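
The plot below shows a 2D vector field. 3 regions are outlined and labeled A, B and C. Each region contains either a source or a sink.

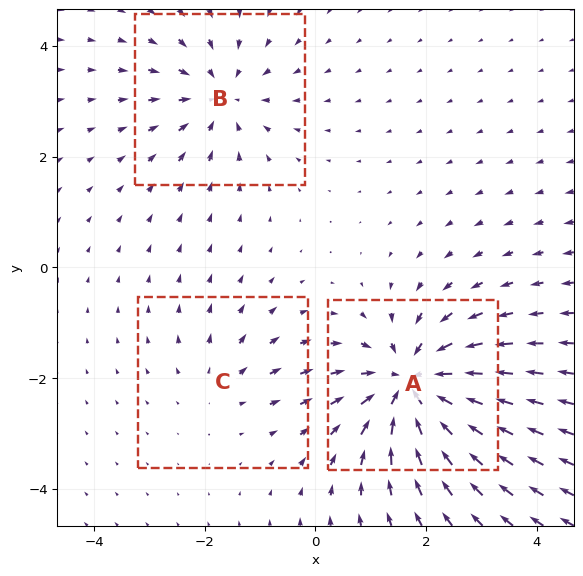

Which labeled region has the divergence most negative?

A

Divergence at each region's feature centre — A: about -6, B: about -3, C: about +2. Region A is most negative.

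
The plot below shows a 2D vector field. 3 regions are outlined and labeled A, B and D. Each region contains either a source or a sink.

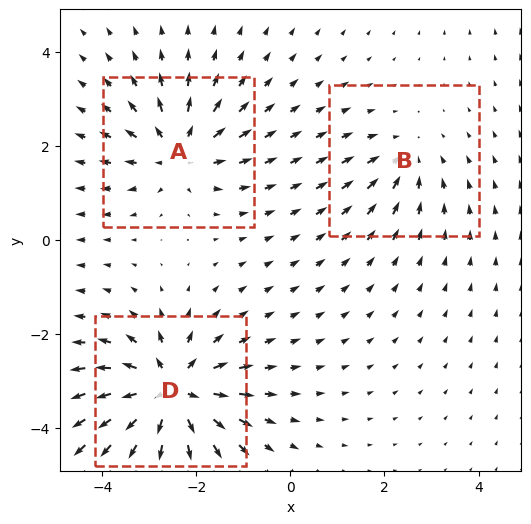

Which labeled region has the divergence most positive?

Divergence at each region's feature centre — A: about +4, B: about -2, D: about +6. Region D is most positive.

D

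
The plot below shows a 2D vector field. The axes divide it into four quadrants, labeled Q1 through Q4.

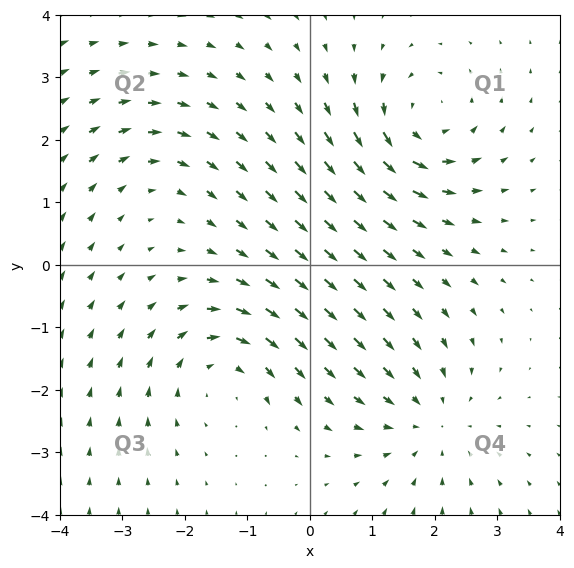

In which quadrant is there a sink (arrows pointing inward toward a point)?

The sink sits at approximately (1.9, -2.5), which lies in quadrant Q4. The divergence there is about -4, negative as expected for a sink.

Q4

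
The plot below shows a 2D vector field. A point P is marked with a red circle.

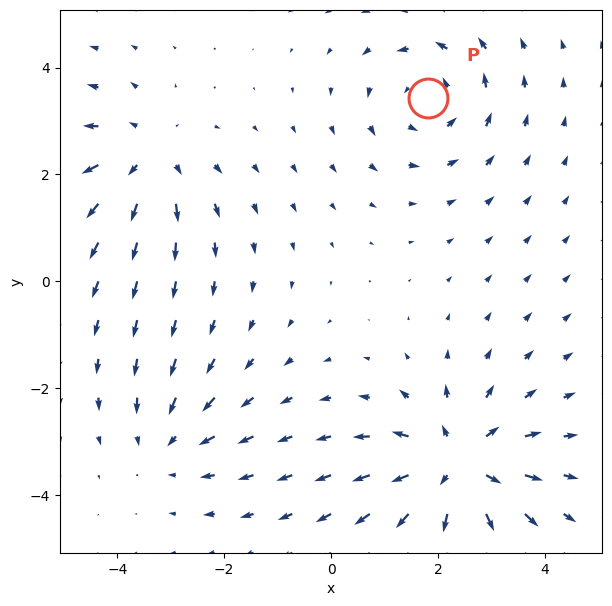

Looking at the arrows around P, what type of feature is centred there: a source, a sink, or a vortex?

At P (1.8, 3.4) the arrows circulate counterclockwise. Divergence ≈0, curl about +3 — near-zero divergence with nonzero curl is a vortex.

vortex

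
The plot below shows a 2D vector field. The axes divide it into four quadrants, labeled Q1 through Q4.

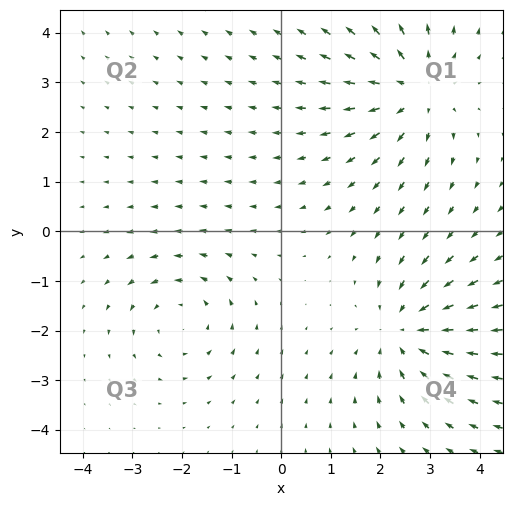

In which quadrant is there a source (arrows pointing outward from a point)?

Q1

The source sits at approximately (2.7, 2.9), which lies in quadrant Q1. The divergence there is about +3, positive as expected for a source.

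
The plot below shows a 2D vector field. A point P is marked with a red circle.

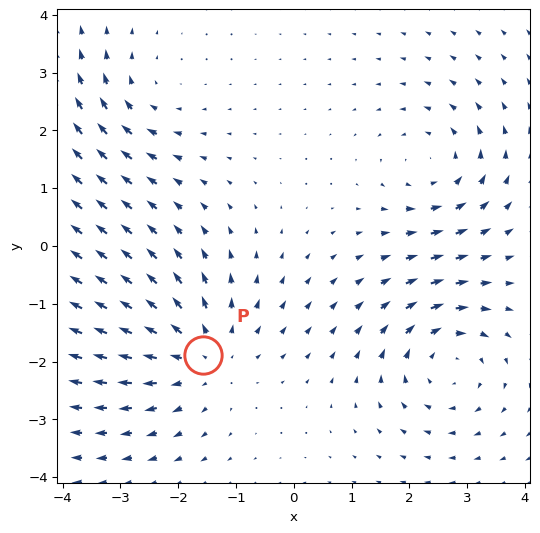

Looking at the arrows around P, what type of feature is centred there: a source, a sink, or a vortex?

source

At P (-1.6, -1.9) the arrows spread outward. Divergence about +4, curl ≈0 — positive divergence with near-zero curl is a source.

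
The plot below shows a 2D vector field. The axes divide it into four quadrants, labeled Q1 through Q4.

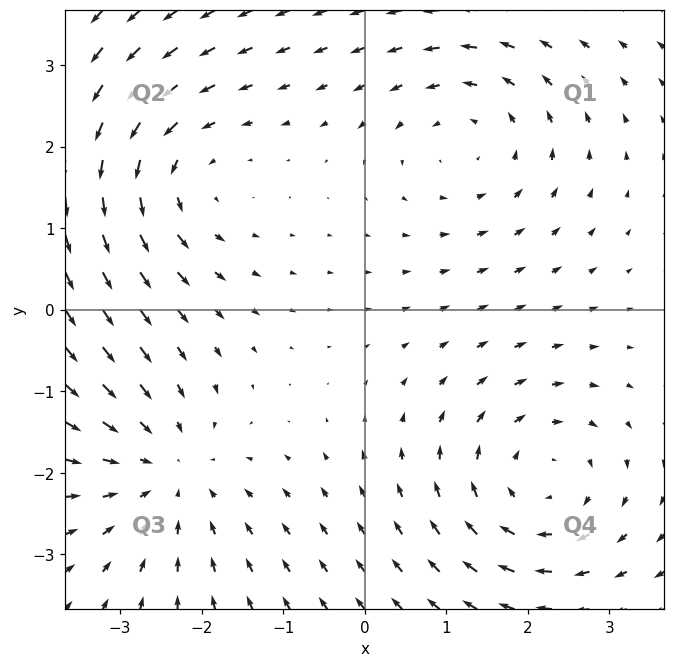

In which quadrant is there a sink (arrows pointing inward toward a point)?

The sink sits at approximately (-2.4, -2.0), which lies in quadrant Q3. The divergence there is about -3, negative as expected for a sink.

Q3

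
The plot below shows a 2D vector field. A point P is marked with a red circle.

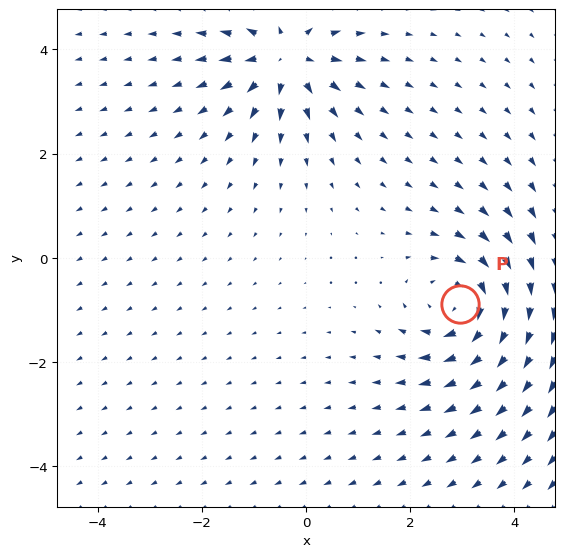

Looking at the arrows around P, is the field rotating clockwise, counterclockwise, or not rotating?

clockwise

Near P at (3.0, -0.9) the arrows circulate clockwise. The curl (z-component) there is about -4; negative curl means clockwise rotation.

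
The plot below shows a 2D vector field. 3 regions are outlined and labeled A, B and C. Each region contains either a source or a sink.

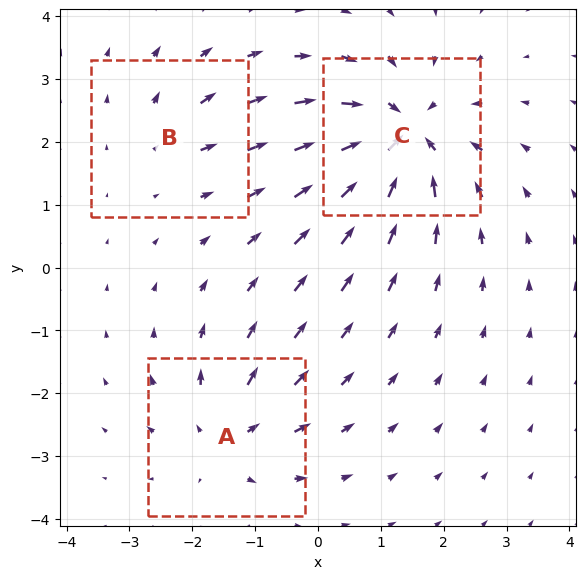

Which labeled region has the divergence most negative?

Divergence at each region's feature centre — A: about +3, B: about +2, C: about -6. Region C is most negative.

C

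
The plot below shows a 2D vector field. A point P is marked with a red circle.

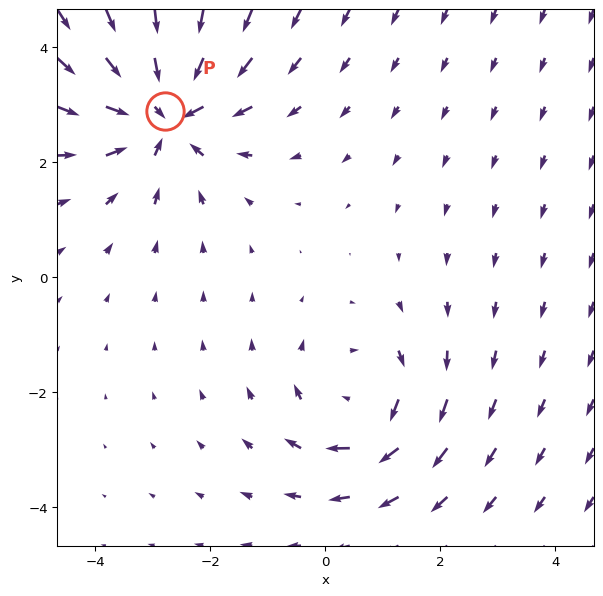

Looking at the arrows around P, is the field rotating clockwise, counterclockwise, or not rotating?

not rotating

Near P at (-2.8, 2.9) the arrows show no circulation. The curl there is ≈0.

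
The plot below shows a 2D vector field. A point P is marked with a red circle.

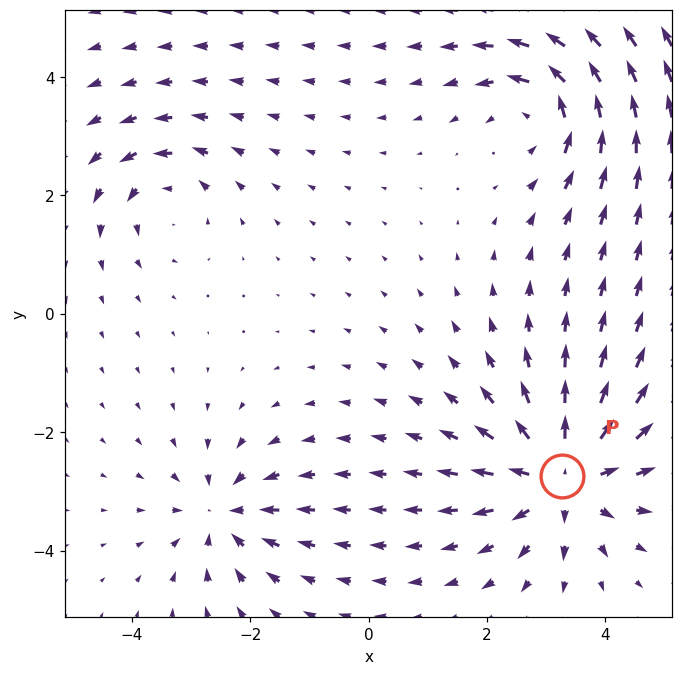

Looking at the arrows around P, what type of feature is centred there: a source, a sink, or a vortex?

source

At P (3.3, -2.7) the arrows spread outward. Divergence about +5, curl ≈0 — positive divergence with near-zero curl is a source.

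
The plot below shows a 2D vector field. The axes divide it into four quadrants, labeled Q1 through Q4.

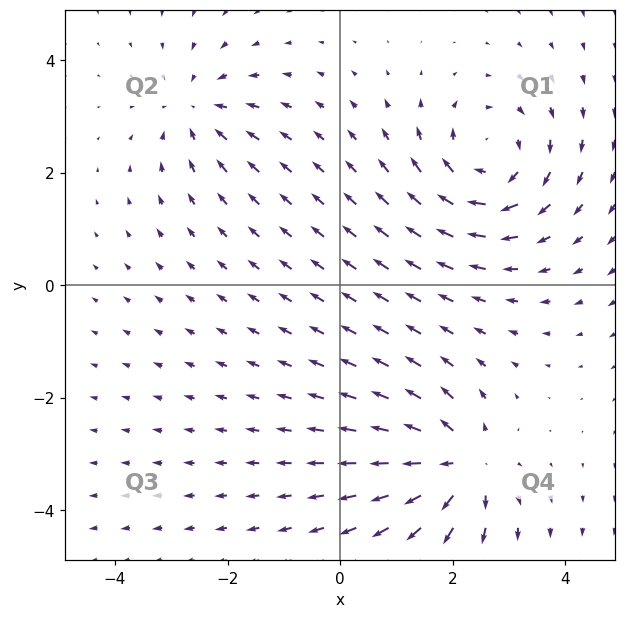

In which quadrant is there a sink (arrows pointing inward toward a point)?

Q2

The sink sits at approximately (-2.6, 3.1), which lies in quadrant Q2. The divergence there is about -3, negative as expected for a sink.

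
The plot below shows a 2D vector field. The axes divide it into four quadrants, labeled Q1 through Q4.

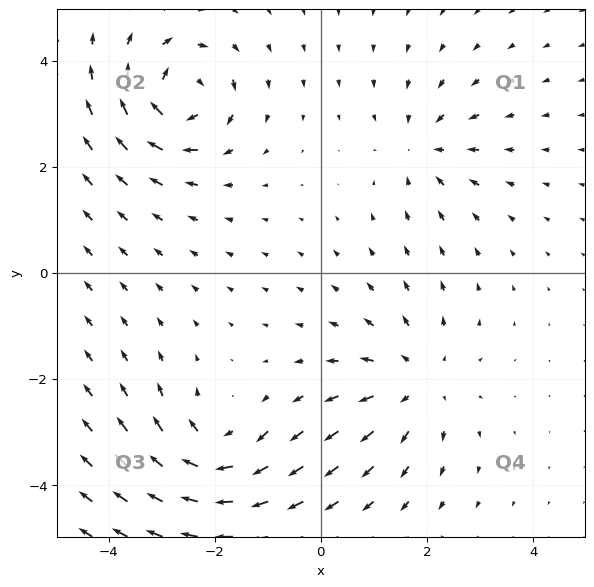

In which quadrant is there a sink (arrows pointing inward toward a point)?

The sink sits at approximately (1.9, 2.4), which lies in quadrant Q1. The divergence there is about -3, negative as expected for a sink.

Q1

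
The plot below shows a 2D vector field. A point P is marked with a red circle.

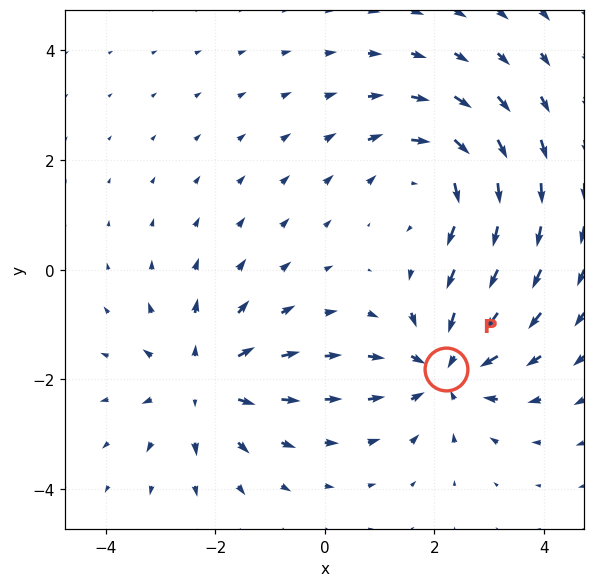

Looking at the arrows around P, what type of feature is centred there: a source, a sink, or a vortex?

At P (2.2, -1.8) the arrows converge inward. Divergence about -4, curl ≈0 — negative divergence with near-zero curl is a sink.

sink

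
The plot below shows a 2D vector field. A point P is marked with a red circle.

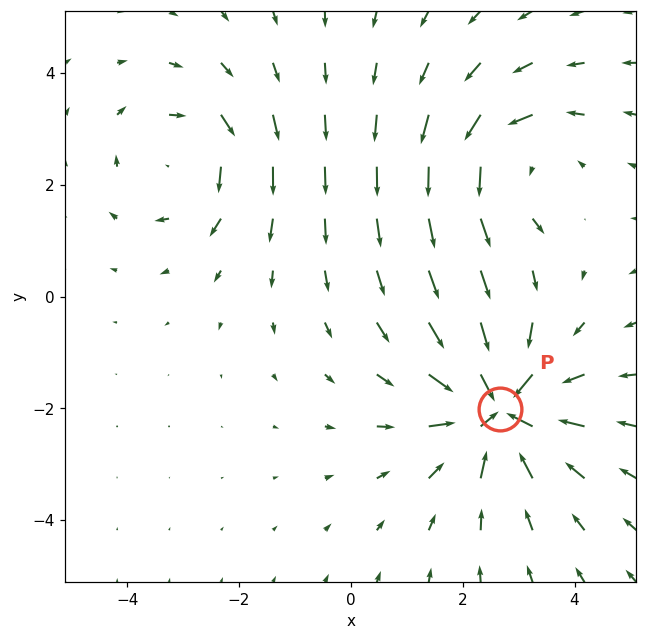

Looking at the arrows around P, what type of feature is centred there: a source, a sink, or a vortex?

At P (2.7, -2.0) the arrows converge inward. Divergence about -6, curl ≈0 — negative divergence with near-zero curl is a sink.

sink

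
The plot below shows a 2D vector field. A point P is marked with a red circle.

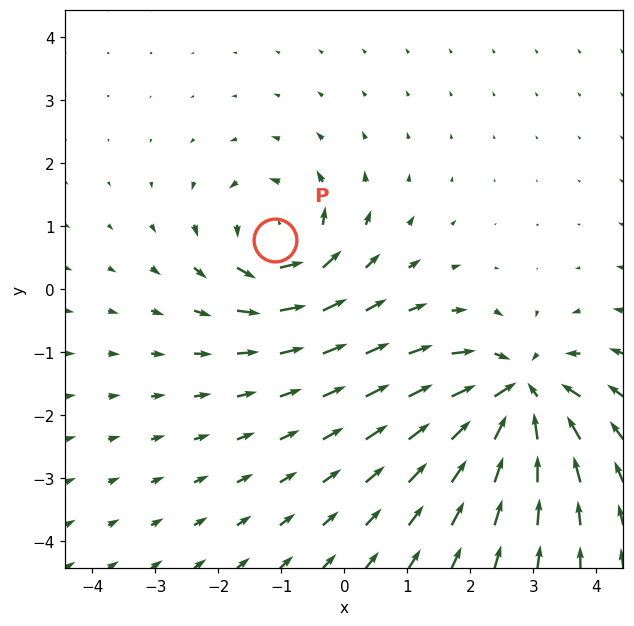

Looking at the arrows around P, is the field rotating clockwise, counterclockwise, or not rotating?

Near P at (-1.1, 0.8) the arrows circulate counterclockwise. The curl (z-component) there is about +5; positive curl means counterclockwise rotation.

counterclockwise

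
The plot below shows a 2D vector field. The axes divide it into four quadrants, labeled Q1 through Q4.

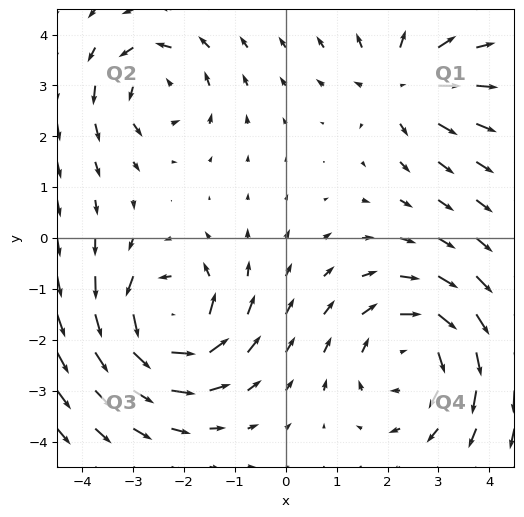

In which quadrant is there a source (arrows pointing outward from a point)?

Q1

The source sits at approximately (2.3, 3.0), which lies in quadrant Q1. The divergence there is about +3, positive as expected for a source.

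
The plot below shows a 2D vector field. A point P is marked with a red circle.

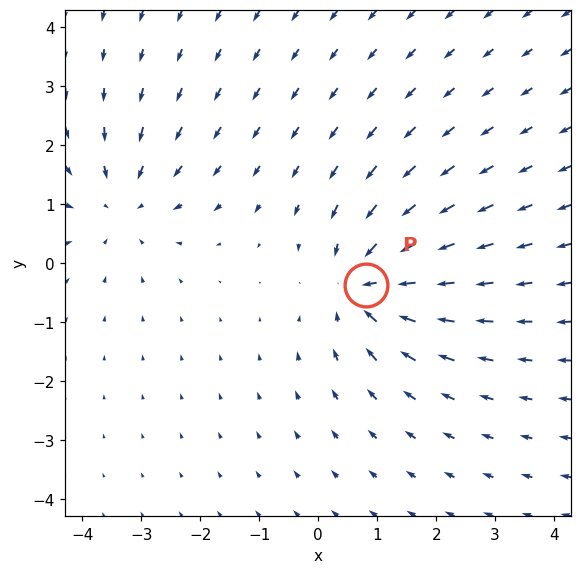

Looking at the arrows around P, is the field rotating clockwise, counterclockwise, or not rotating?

not rotating

Near P at (0.8, -0.4) the arrows show no circulation. The curl there is ≈0.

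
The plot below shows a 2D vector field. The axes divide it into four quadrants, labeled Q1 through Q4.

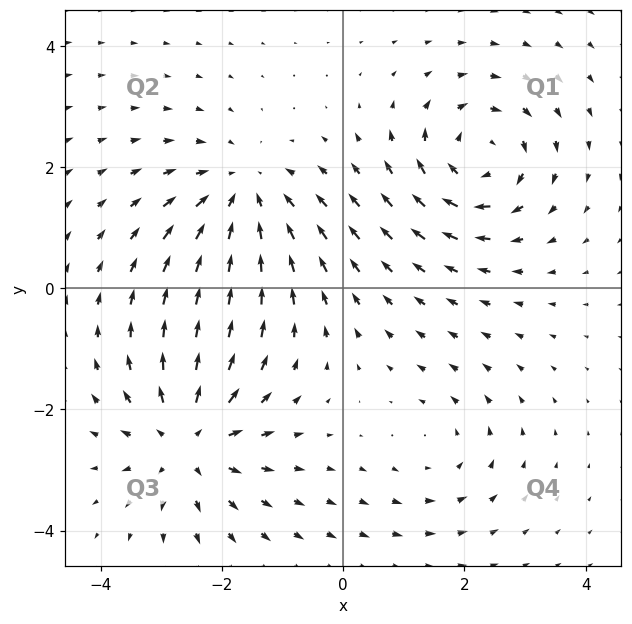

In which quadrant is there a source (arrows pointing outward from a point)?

The source sits at approximately (-2.6, -2.5), which lies in quadrant Q3. The divergence there is about +5, positive as expected for a source.

Q3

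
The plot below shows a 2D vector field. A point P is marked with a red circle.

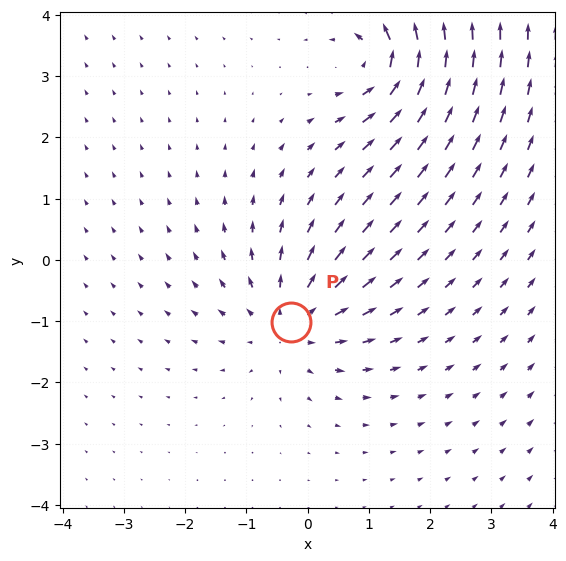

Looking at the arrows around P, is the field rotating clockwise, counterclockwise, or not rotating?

Near P at (-0.3, -1.0) the arrows show no circulation. The curl there is ≈0.

not rotating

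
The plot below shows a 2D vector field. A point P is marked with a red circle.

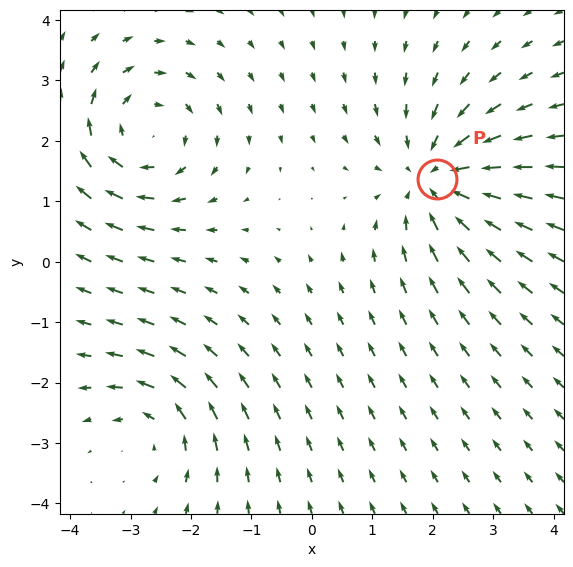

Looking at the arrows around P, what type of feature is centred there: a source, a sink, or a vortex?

At P (2.1, 1.4) the arrows converge inward. Divergence about -5, curl ≈0 — negative divergence with near-zero curl is a sink.

sink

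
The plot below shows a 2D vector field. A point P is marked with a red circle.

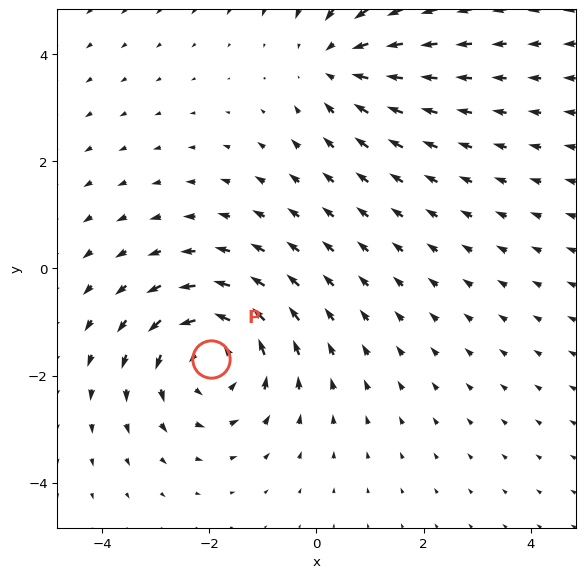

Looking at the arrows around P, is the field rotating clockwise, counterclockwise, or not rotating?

Near P at (-2.0, -1.7) the arrows circulate counterclockwise. The curl (z-component) there is about +4; positive curl means counterclockwise rotation.

counterclockwise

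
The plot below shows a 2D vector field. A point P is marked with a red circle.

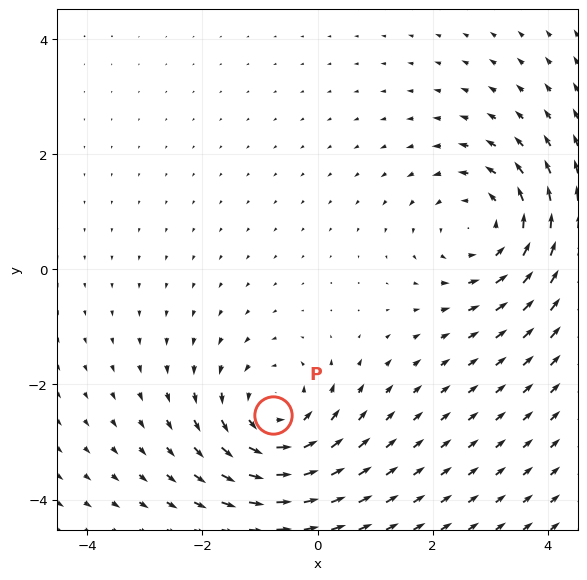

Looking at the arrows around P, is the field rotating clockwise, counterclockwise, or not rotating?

Near P at (-0.8, -2.5) the arrows circulate counterclockwise. The curl (z-component) there is about +4; positive curl means counterclockwise rotation.

counterclockwise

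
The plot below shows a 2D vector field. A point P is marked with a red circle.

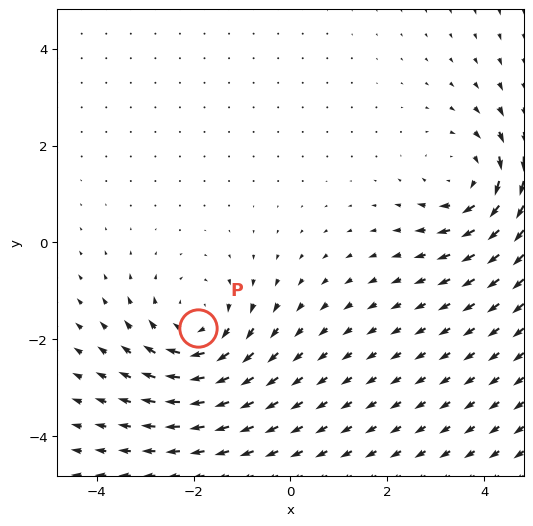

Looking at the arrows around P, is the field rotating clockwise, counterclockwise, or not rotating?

clockwise

Near P at (-1.9, -1.8) the arrows circulate clockwise. The curl (z-component) there is about -3; negative curl means clockwise rotation.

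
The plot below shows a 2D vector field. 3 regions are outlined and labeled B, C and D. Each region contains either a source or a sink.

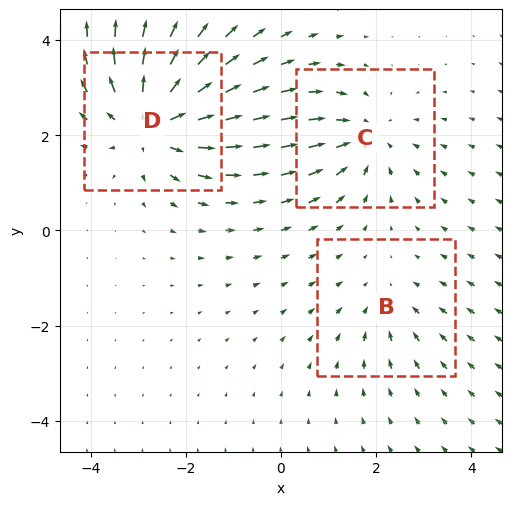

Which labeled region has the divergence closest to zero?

Divergence at each region's feature centre — B: about -2, C: about -3, D: about +5. Region B is closest to zero.

B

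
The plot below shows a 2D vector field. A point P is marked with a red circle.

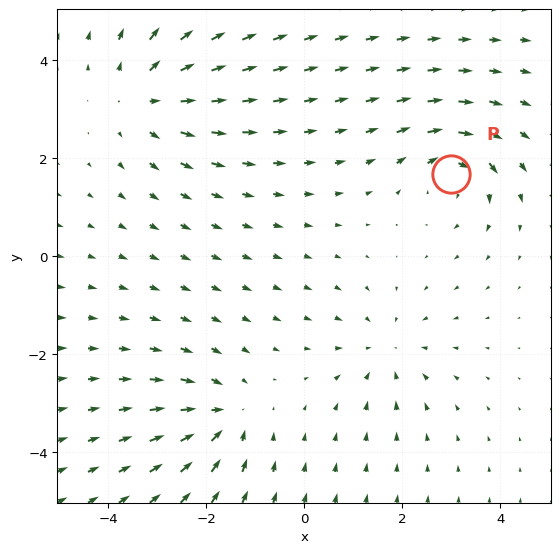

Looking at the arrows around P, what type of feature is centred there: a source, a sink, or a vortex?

vortex

At P (3.0, 1.7) the arrows circulate clockwise. Divergence ≈0, curl about -4 — near-zero divergence with nonzero curl is a vortex.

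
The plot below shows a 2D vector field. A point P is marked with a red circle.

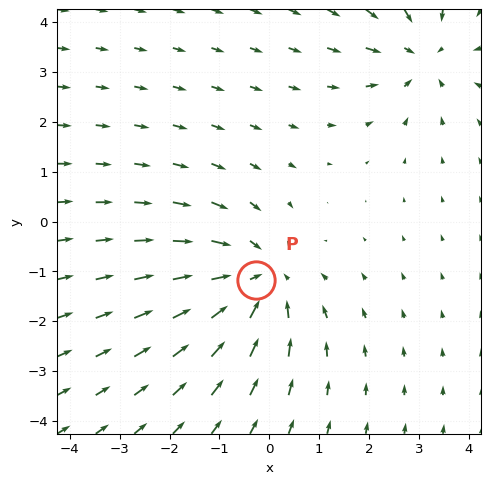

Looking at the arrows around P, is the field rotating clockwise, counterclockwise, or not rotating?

Near P at (-0.3, -1.2) the arrows show no circulation. The curl there is ≈0.

not rotating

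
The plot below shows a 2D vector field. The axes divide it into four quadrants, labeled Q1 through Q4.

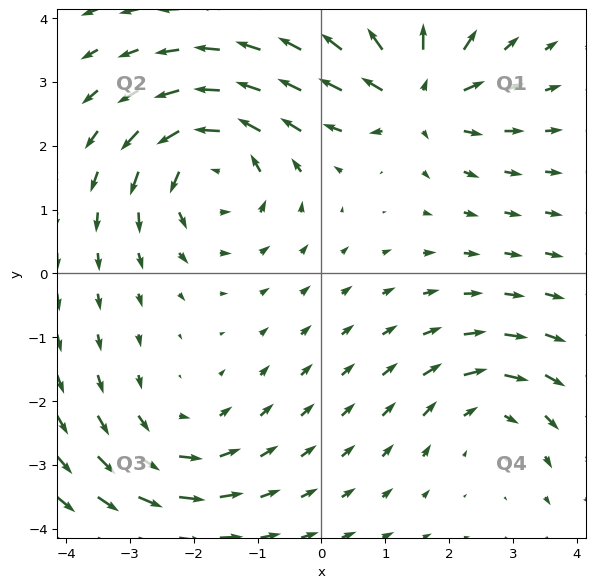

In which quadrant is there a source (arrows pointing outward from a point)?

Q1

The source sits at approximately (1.5, 2.8), which lies in quadrant Q1. The divergence there is about +6, positive as expected for a source.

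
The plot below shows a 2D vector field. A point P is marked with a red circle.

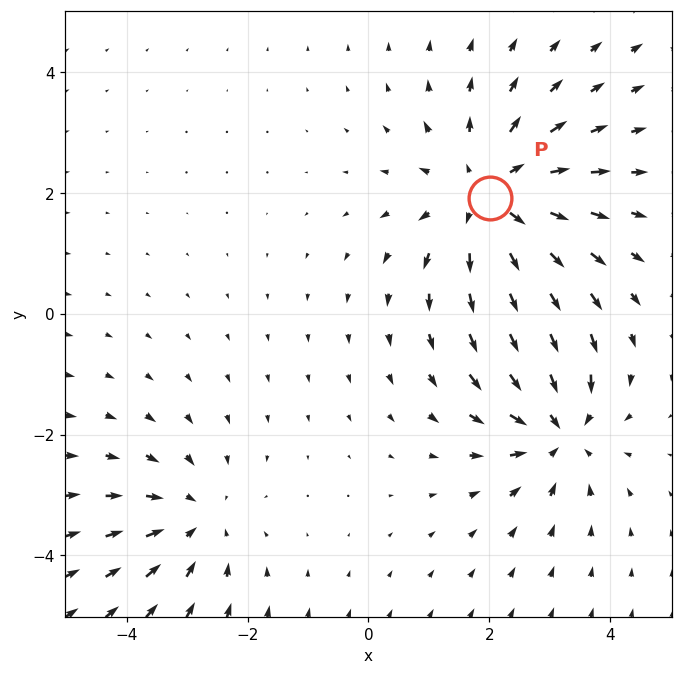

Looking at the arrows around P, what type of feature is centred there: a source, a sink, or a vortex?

source

At P (2.0, 1.9) the arrows spread outward. Divergence about +4, curl ≈0 — positive divergence with near-zero curl is a source.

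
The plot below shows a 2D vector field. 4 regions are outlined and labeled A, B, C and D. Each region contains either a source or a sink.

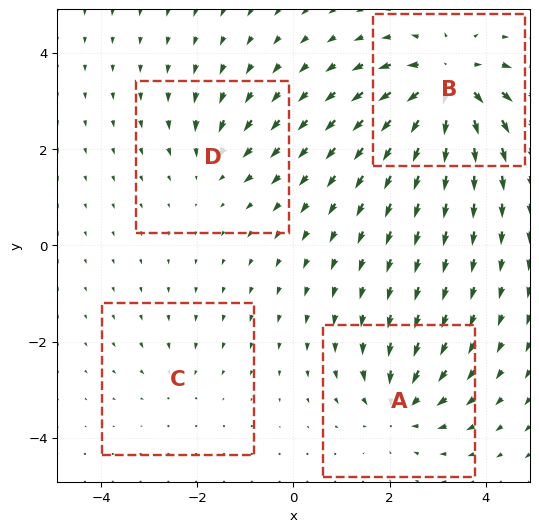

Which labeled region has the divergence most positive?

B

Divergence at each region's feature centre — A: about -6, B: about +9, C: about -2, D: about -4. Region B is most positive.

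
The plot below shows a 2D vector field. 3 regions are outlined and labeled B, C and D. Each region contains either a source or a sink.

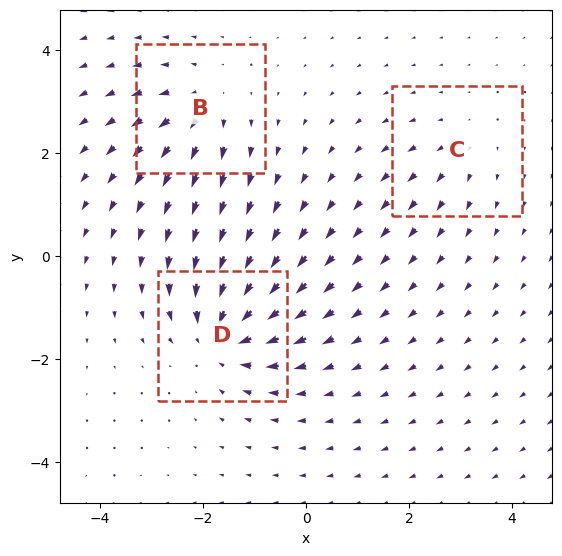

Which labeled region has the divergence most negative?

D

Divergence at each region's feature centre — B: about +4, C: about +2, D: about -5. Region D is most negative.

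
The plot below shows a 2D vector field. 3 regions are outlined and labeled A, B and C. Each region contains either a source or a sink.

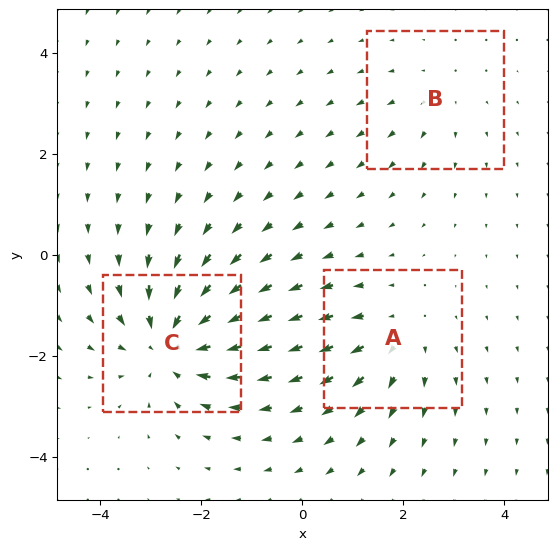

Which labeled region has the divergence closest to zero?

B

Divergence at each region's feature centre — A: about +3, B: about +2, C: about -4. Region B is closest to zero.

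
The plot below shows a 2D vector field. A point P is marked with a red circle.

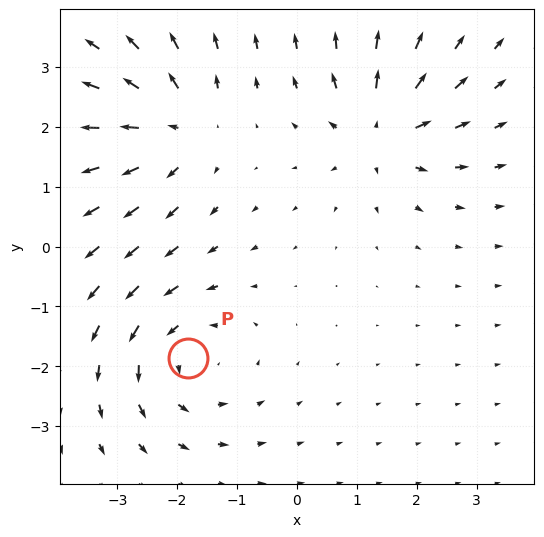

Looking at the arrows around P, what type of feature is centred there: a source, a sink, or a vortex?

At P (-1.8, -1.9) the arrows circulate counterclockwise. Divergence ≈0, curl about +4 — near-zero divergence with nonzero curl is a vortex.

vortex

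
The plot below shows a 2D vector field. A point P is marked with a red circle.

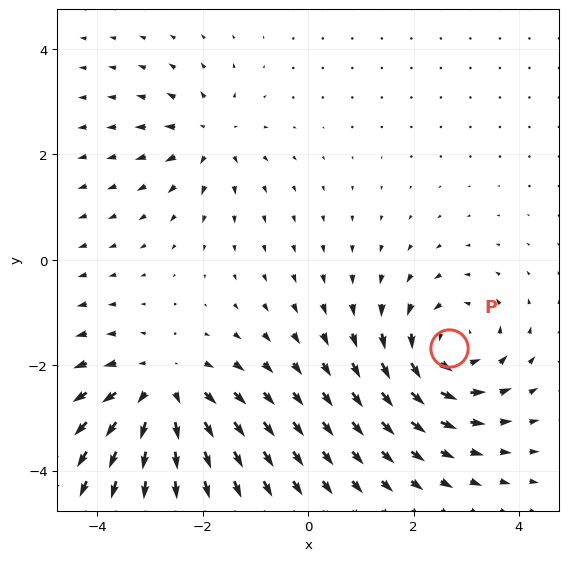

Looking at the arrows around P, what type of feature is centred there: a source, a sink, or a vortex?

vortex

At P (2.7, -1.7) the arrows circulate counterclockwise. Divergence ≈0, curl about +5 — near-zero divergence with nonzero curl is a vortex.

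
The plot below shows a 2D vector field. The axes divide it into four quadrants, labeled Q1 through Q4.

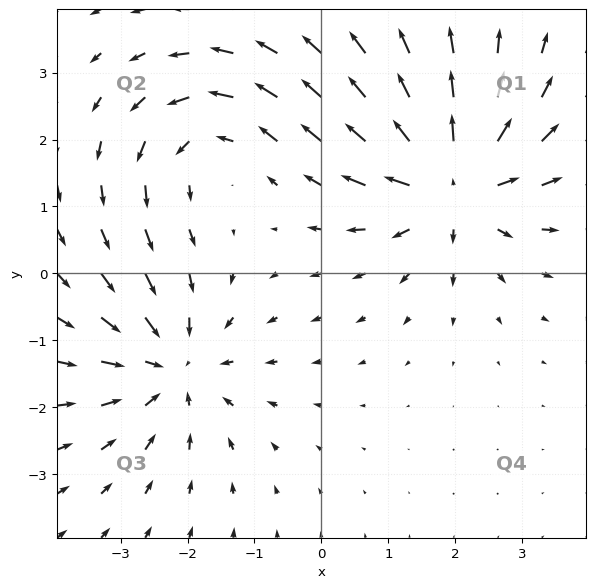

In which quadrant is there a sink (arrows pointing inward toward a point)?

The sink sits at approximately (-2.2, -1.4), which lies in quadrant Q3. The divergence there is about -4, negative as expected for a sink.

Q3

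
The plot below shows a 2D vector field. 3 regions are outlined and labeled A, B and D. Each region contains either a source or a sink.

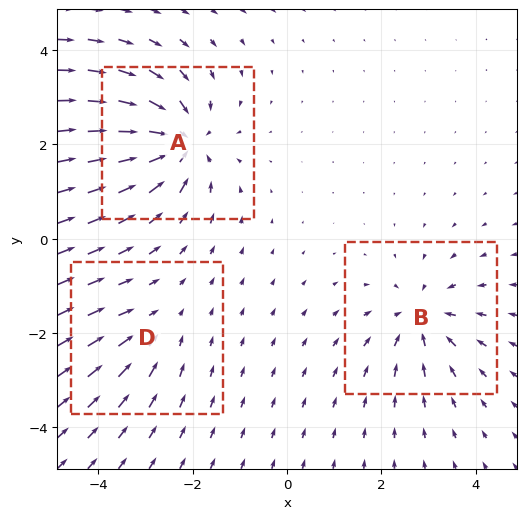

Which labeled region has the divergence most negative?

A

Divergence at each region's feature centre — A: about -5, B: about -4, D: about -2. Region A is most negative.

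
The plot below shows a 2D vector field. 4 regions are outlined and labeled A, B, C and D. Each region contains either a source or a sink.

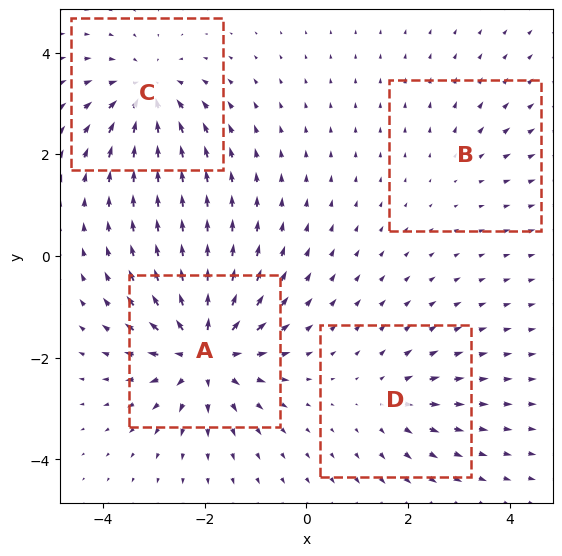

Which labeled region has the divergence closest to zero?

B

Divergence at each region's feature centre — A: about +9, B: about +2, C: about -6, D: about +4. Region B is closest to zero.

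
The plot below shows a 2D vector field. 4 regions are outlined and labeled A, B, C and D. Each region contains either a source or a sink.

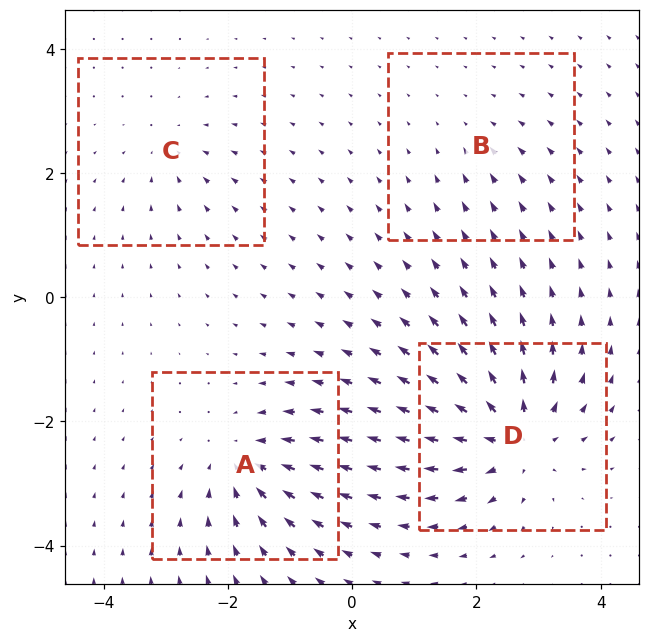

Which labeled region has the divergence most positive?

D

Divergence at each region's feature centre — A: about -6, B: about -2, C: about -4, D: about +9. Region D is most positive.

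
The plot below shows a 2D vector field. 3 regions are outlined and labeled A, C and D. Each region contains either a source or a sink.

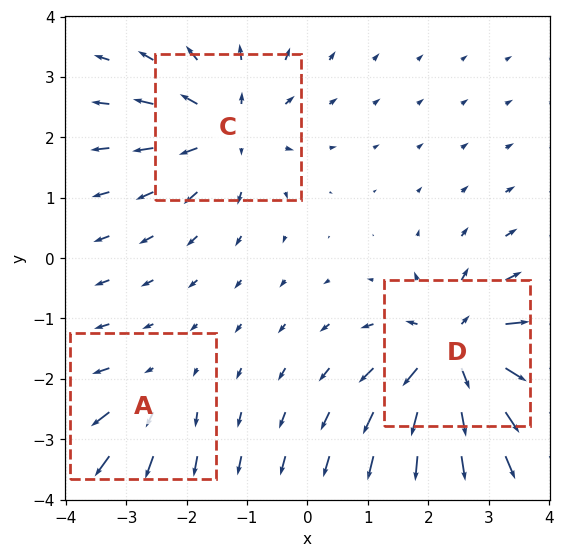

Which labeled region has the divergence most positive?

D

Divergence at each region's feature centre — A: about +2, C: about +4, D: about +5. Region D is most positive.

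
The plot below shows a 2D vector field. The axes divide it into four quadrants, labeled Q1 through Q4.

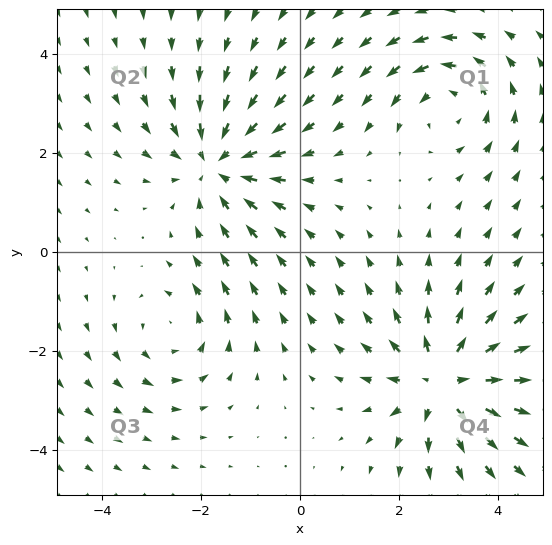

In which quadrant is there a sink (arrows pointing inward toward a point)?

Q2

The sink sits at approximately (-1.7, 1.8), which lies in quadrant Q2. The divergence there is about -4, negative as expected for a sink.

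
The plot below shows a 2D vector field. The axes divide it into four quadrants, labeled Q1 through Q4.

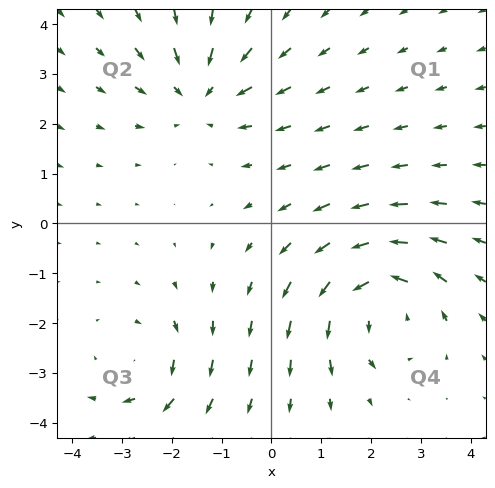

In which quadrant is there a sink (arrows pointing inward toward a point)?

Q2

The sink sits at approximately (-1.4, 2.6), which lies in quadrant Q2. The divergence there is about -3, negative as expected for a sink.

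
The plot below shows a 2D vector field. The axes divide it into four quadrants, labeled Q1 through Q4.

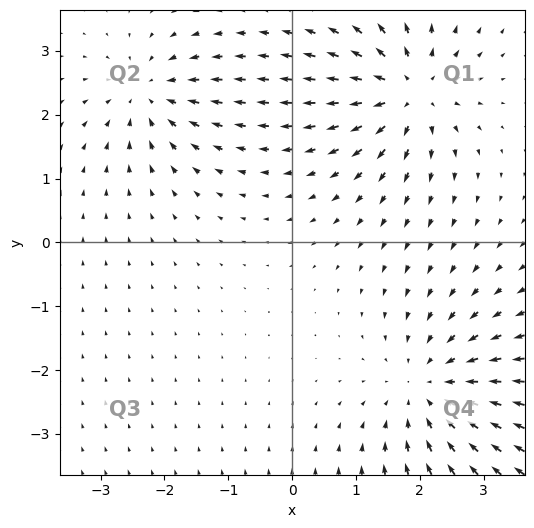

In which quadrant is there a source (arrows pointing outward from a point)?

The source sits at approximately (1.8, 2.4), which lies in quadrant Q1. The divergence there is about +6, positive as expected for a source.

Q1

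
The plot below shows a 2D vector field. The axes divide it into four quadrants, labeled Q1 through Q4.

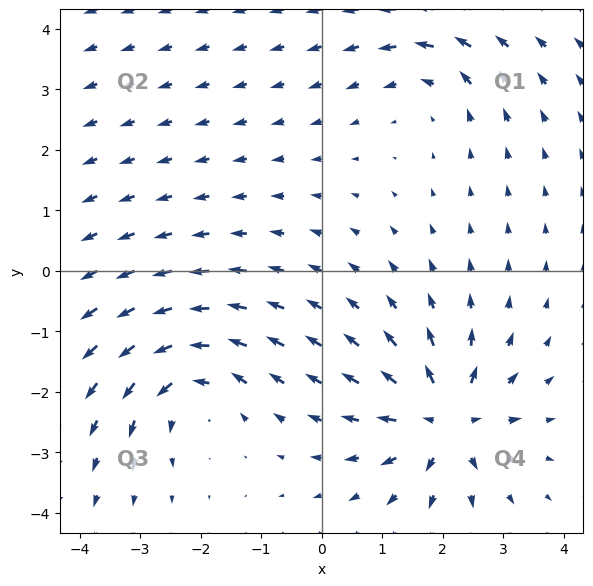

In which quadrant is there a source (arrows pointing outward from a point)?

The source sits at approximately (2.1, -2.5), which lies in quadrant Q4. The divergence there is about +7, positive as expected for a source.

Q4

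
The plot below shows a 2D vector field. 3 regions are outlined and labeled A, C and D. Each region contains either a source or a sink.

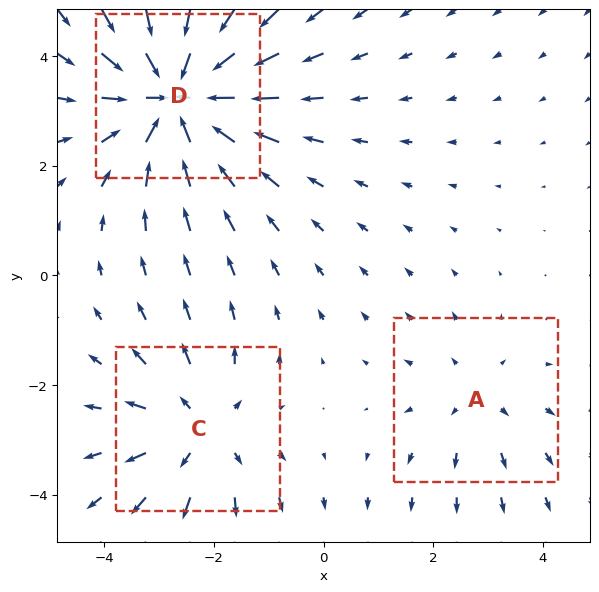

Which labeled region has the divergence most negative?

Divergence at each region's feature centre — A: about +2, C: about +3, D: about -4. Region D is most negative.

D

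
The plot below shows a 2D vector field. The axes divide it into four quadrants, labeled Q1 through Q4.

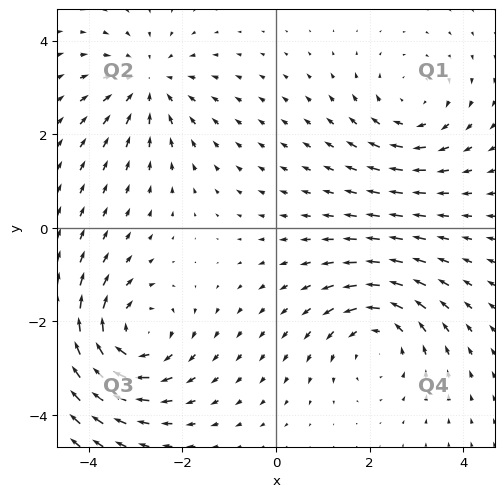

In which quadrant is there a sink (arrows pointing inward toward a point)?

Q2

The sink sits at approximately (-2.7, 3.1), which lies in quadrant Q2. The divergence there is about -4, negative as expected for a sink.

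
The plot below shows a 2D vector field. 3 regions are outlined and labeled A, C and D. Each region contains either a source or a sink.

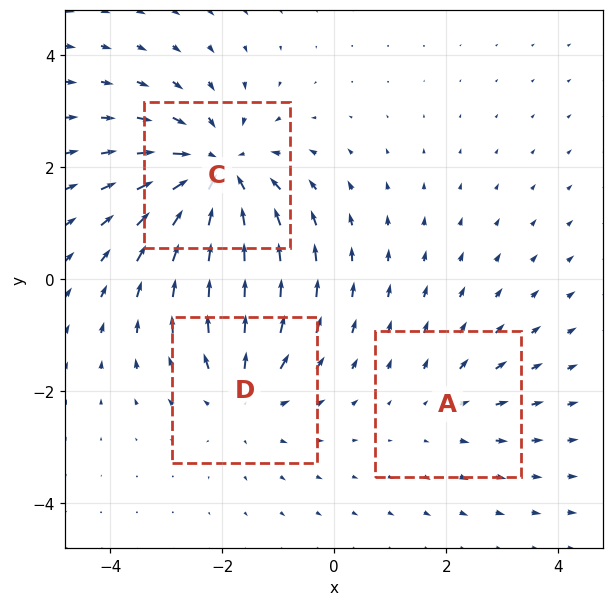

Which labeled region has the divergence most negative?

Divergence at each region's feature centre — A: about +2, C: about -4, D: about +3. Region C is most negative.

C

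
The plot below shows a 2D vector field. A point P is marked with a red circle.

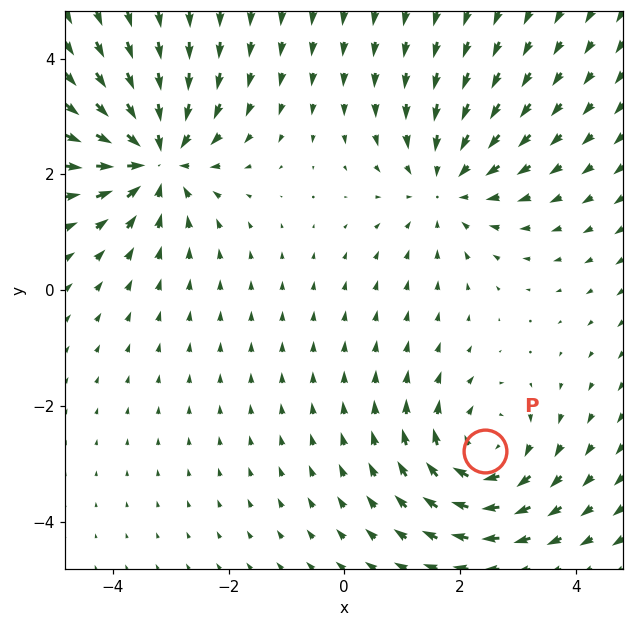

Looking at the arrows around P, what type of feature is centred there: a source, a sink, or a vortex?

vortex

At P (2.4, -2.8) the arrows circulate clockwise. Divergence ≈0, curl about -3 — near-zero divergence with nonzero curl is a vortex.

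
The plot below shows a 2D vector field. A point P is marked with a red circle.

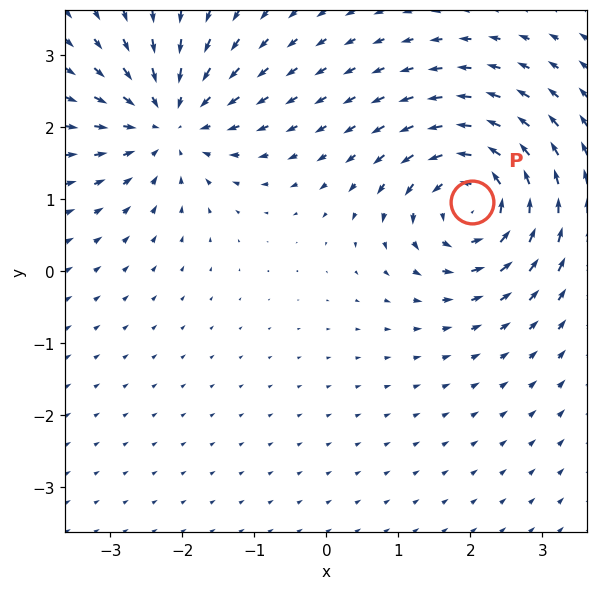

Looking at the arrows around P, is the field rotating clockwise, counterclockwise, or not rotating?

counterclockwise

Near P at (2.0, 1.0) the arrows circulate counterclockwise. The curl (z-component) there is about +6; positive curl means counterclockwise rotation.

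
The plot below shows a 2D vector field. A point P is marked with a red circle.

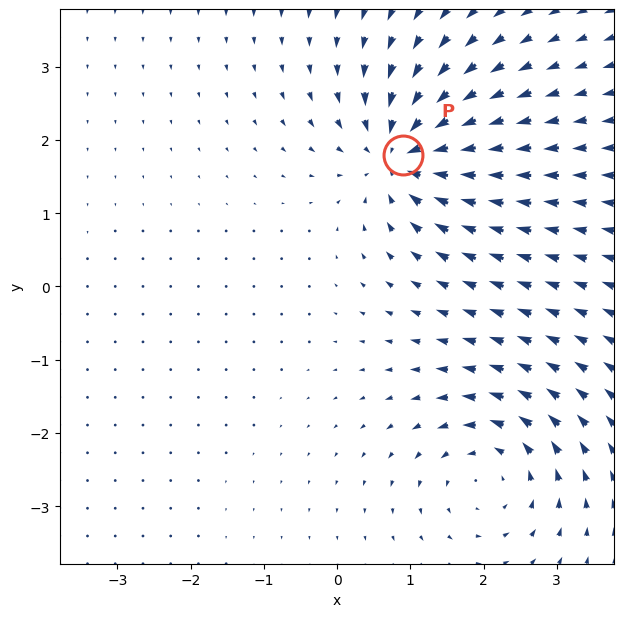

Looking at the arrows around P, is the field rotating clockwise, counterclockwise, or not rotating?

Near P at (0.9, 1.8) the arrows show no circulation. The curl there is ≈0.

not rotating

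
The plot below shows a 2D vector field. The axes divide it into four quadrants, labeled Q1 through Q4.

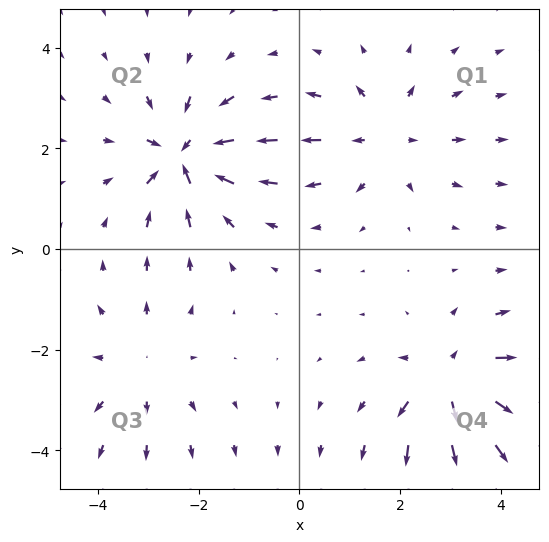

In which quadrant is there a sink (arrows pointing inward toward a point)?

The sink sits at approximately (-2.3, 1.9), which lies in quadrant Q2. The divergence there is about -5, negative as expected for a sink.

Q2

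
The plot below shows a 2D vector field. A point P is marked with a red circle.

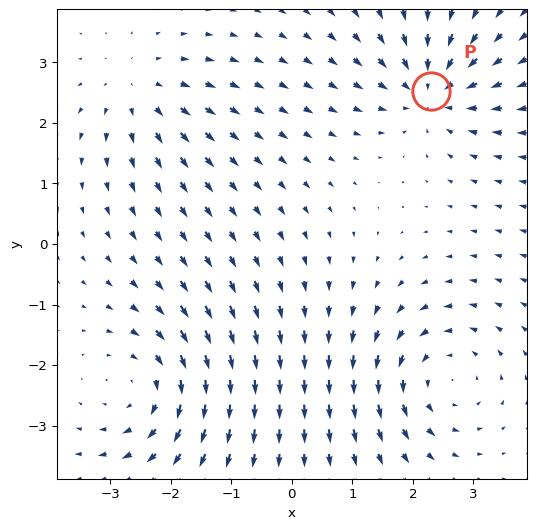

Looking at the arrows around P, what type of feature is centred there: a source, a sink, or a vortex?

sink

At P (2.3, 2.5) the arrows converge inward. Divergence about -5, curl ≈0 — negative divergence with near-zero curl is a sink.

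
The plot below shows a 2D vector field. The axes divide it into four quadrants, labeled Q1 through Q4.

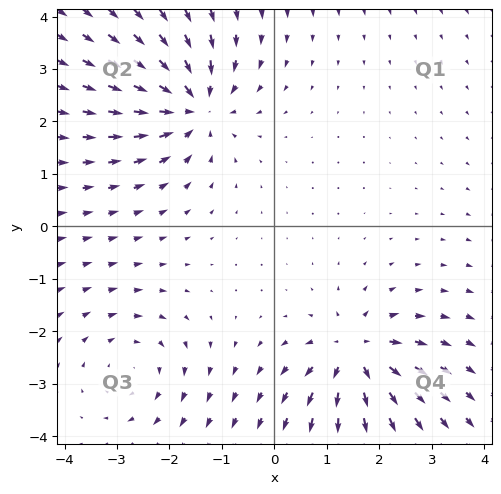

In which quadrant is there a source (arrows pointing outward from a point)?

Q4

The source sits at approximately (1.6, -2.4), which lies in quadrant Q4. The divergence there is about +5, positive as expected for a source.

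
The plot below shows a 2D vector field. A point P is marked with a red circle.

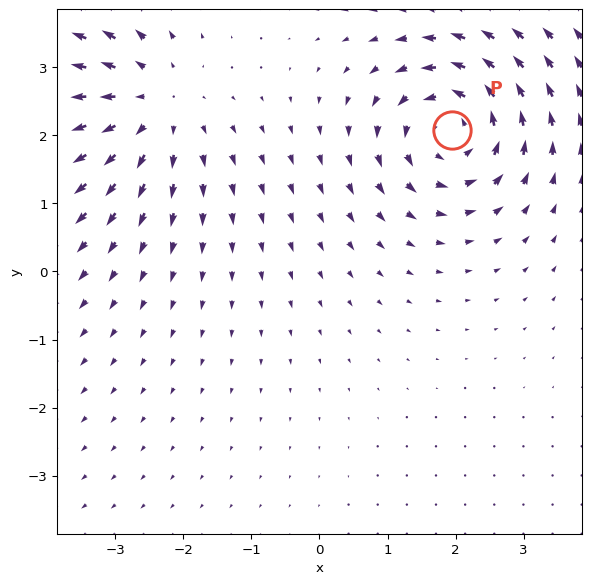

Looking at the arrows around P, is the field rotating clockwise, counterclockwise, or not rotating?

counterclockwise

Near P at (1.9, 2.1) the arrows circulate counterclockwise. The curl (z-component) there is about +5; positive curl means counterclockwise rotation.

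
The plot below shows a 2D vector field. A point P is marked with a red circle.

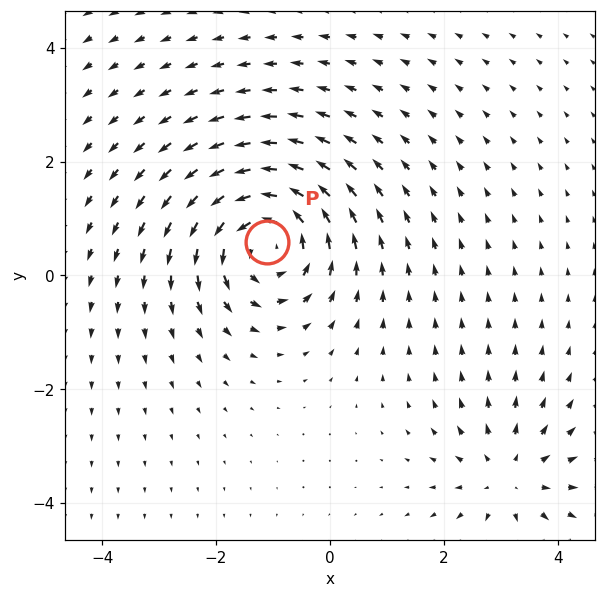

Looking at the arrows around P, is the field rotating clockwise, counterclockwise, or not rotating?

counterclockwise

Near P at (-1.1, 0.6) the arrows circulate counterclockwise. The curl (z-component) there is about +5; positive curl means counterclockwise rotation.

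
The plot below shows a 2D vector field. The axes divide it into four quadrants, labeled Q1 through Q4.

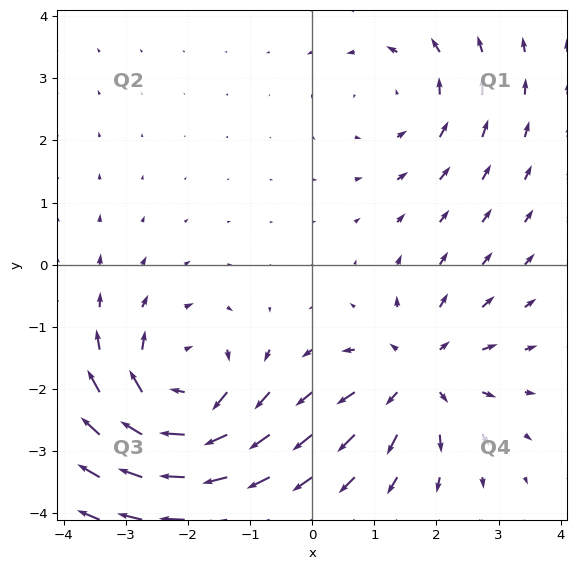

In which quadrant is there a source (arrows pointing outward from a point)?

The source sits at approximately (1.7, -1.8), which lies in quadrant Q4. The divergence there is about +5, positive as expected for a source.

Q4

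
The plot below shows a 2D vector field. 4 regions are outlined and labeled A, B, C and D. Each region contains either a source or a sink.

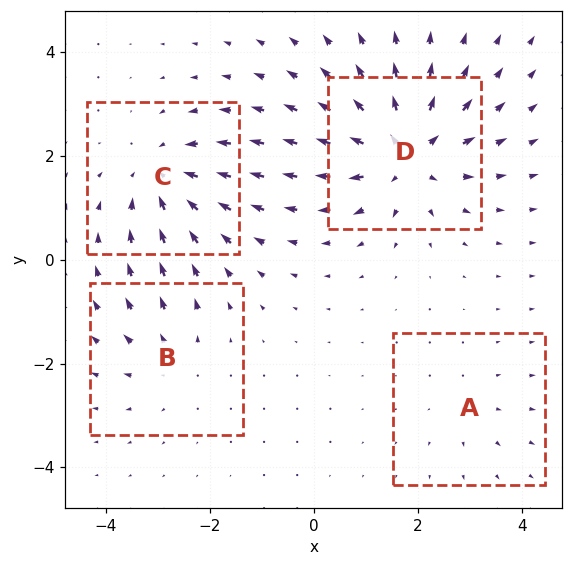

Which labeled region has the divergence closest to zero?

Divergence at each region's feature centre — A: about +2, B: about +3, C: about -5, D: about +7. Region A is closest to zero.

A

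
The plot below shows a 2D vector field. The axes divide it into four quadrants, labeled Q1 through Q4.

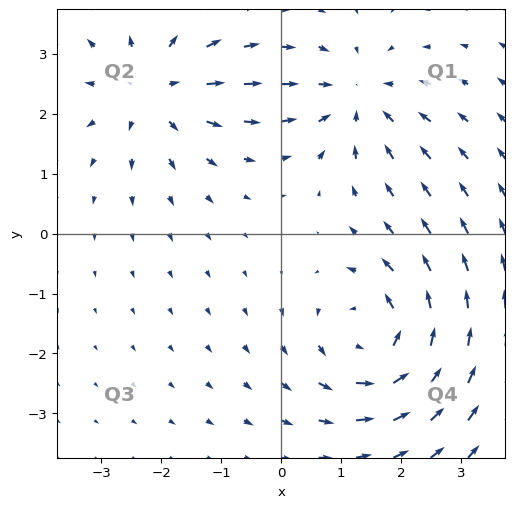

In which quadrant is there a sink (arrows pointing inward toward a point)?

The sink sits at approximately (1.3, 2.3), which lies in quadrant Q1. The divergence there is about -3, negative as expected for a sink.

Q1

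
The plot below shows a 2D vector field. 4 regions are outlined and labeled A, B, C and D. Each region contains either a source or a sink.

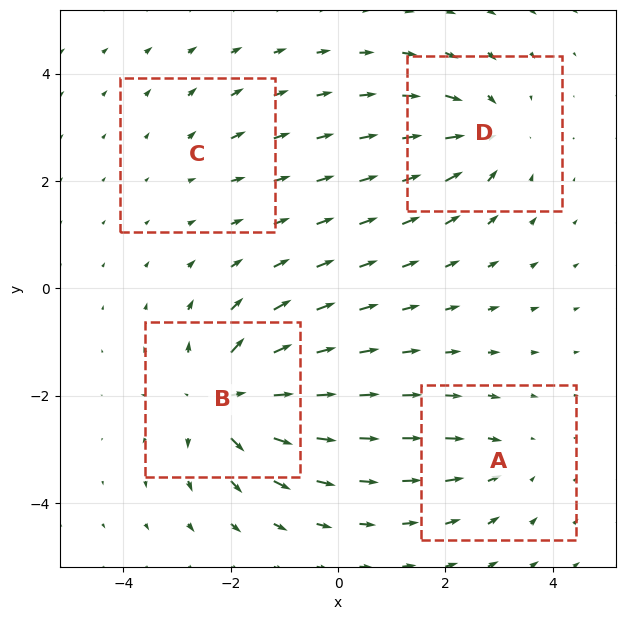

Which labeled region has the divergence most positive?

Divergence at each region's feature centre — A: about -3, B: about +7, C: about +2, D: about -5. Region B is most positive.

B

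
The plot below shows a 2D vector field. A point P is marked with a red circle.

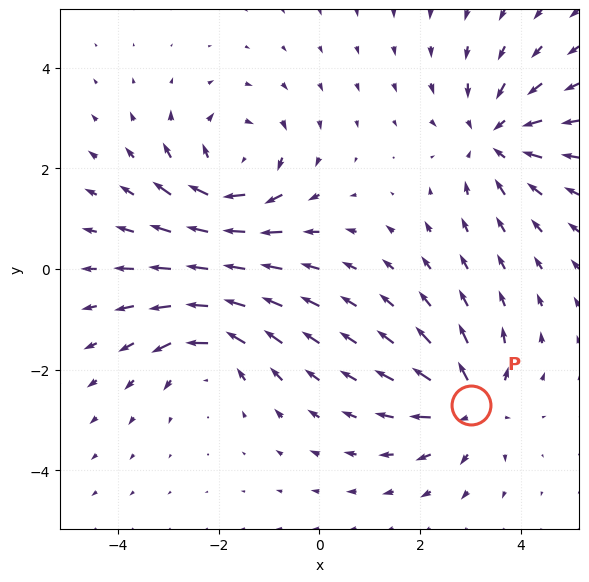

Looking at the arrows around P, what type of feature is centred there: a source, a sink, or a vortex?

At P (3.0, -2.7) the arrows spread outward. Divergence about +5, curl ≈0 — positive divergence with near-zero curl is a source.

source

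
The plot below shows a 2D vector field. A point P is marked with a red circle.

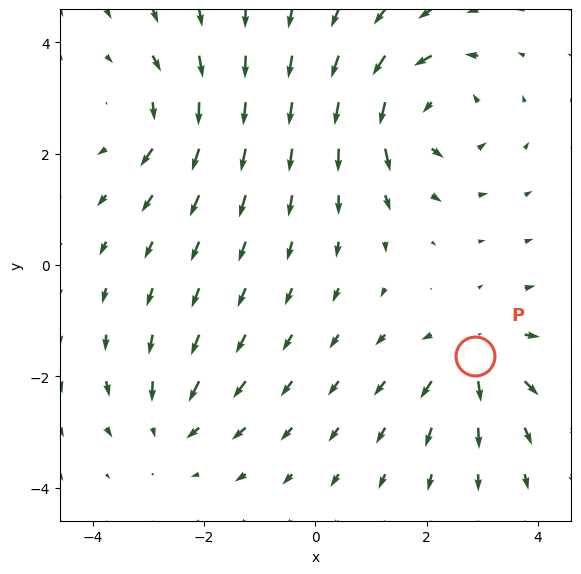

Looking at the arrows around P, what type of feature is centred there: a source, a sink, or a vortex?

source

At P (2.9, -1.6) the arrows spread outward. Divergence about +4, curl ≈0 — positive divergence with near-zero curl is a source.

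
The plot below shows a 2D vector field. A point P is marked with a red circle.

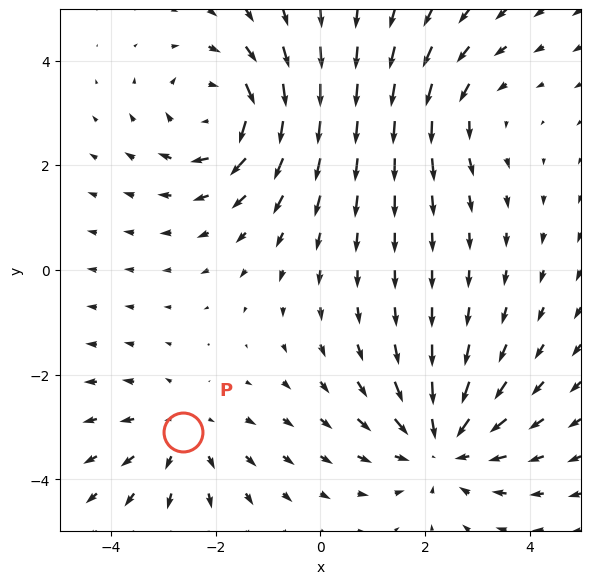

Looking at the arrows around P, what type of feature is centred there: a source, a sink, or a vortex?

At P (-2.6, -3.1) the arrows spread outward. Divergence about +3, curl ≈0 — positive divergence with near-zero curl is a source.

source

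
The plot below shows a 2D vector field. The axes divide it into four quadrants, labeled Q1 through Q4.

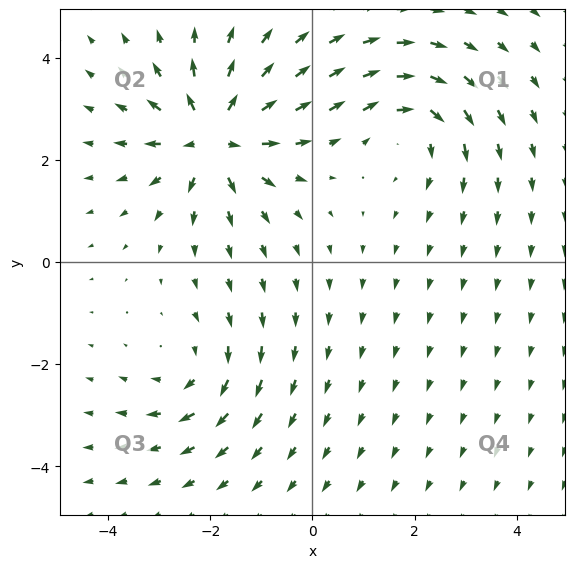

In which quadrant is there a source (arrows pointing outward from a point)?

The source sits at approximately (-1.9, 2.4), which lies in quadrant Q2. The divergence there is about +6, positive as expected for a source.

Q2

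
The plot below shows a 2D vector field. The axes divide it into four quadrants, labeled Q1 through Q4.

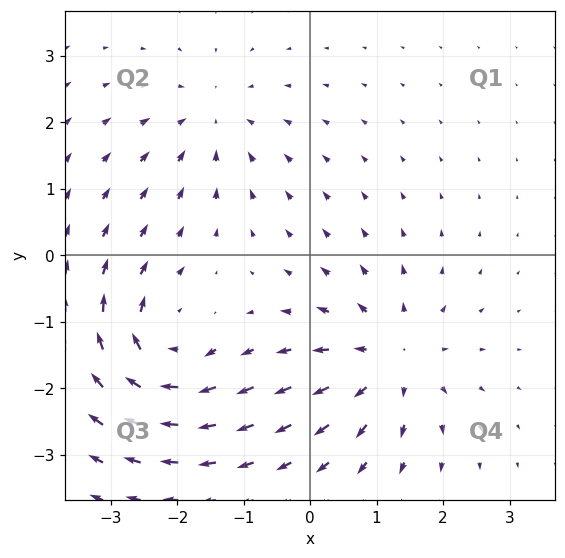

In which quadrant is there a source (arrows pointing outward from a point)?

Q4

The source sits at approximately (1.2, -1.6), which lies in quadrant Q4. The divergence there is about +5, positive as expected for a source.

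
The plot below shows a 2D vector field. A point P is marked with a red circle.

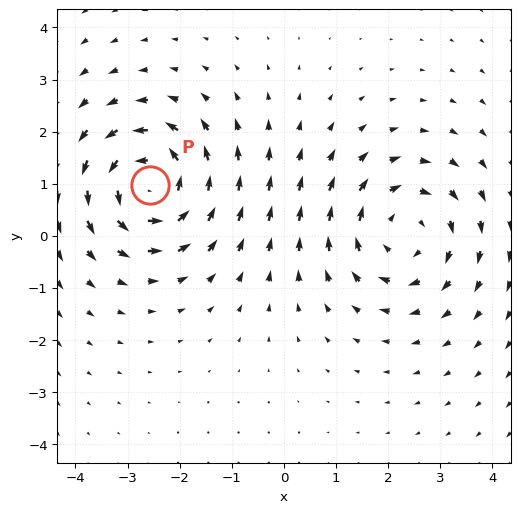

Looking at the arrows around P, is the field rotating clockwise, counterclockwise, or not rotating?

Near P at (-2.6, 1.0) the arrows circulate counterclockwise. The curl (z-component) there is about +5; positive curl means counterclockwise rotation.

counterclockwise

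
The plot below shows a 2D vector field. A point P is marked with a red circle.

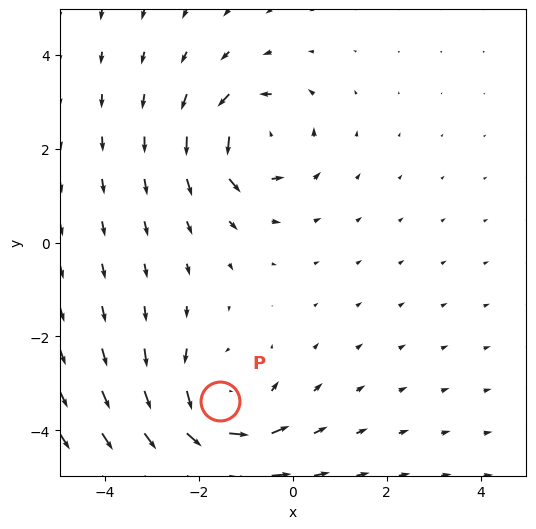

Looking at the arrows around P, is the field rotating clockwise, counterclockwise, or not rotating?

counterclockwise

Near P at (-1.5, -3.4) the arrows circulate counterclockwise. The curl (z-component) there is about +4; positive curl means counterclockwise rotation.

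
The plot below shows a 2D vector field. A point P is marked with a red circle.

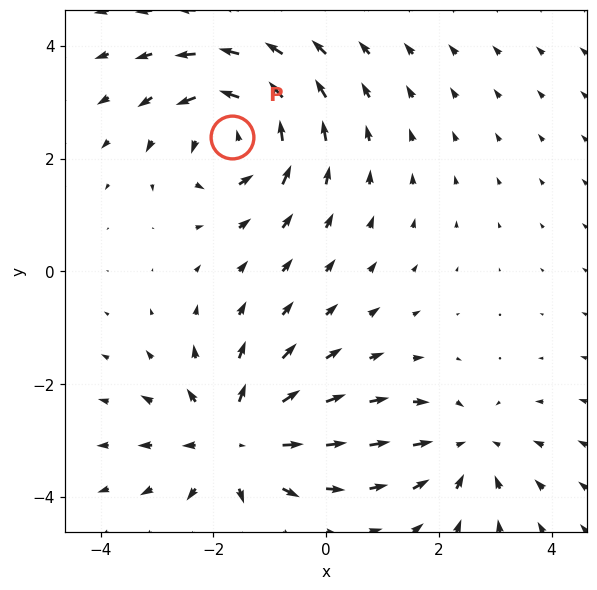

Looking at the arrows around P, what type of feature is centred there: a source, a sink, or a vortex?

At P (-1.7, 2.4) the arrows circulate counterclockwise. Divergence ≈0, curl about +4 — near-zero divergence with nonzero curl is a vortex.

vortex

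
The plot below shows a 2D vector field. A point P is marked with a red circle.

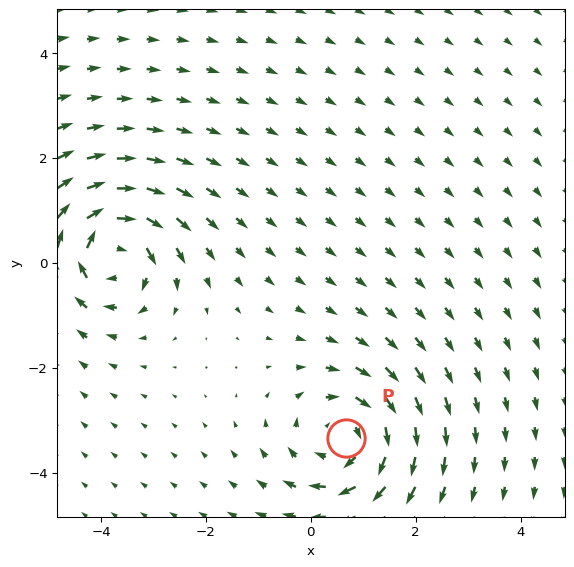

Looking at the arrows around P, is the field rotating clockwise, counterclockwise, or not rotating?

clockwise

Near P at (0.7, -3.3) the arrows circulate clockwise. The curl (z-component) there is about -5; negative curl means clockwise rotation.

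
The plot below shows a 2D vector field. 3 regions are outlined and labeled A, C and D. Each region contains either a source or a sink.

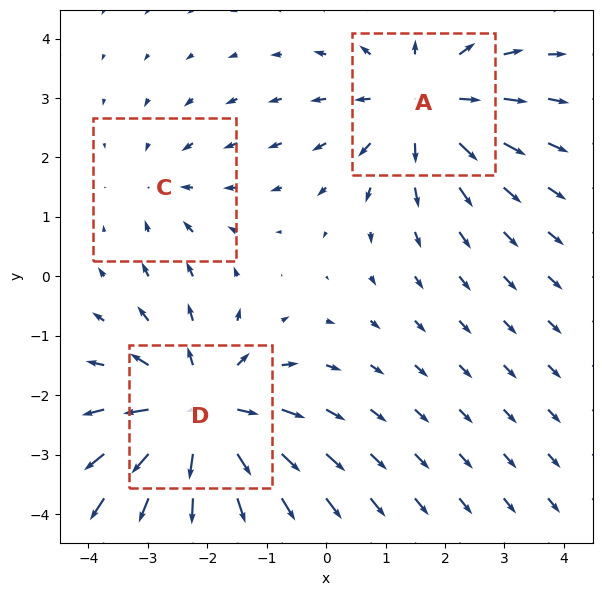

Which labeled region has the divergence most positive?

Divergence at each region's feature centre — A: about +3, C: about -2, D: about +4. Region D is most positive.

D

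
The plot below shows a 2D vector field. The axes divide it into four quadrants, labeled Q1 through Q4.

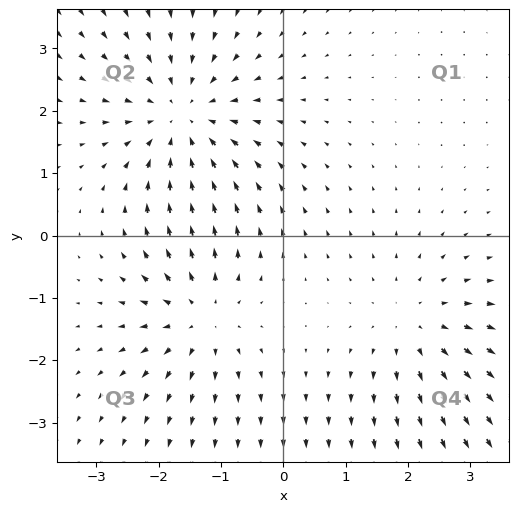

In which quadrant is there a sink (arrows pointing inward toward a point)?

The sink sits at approximately (-1.6, 1.9), which lies in quadrant Q2. The divergence there is about -4, negative as expected for a sink.

Q2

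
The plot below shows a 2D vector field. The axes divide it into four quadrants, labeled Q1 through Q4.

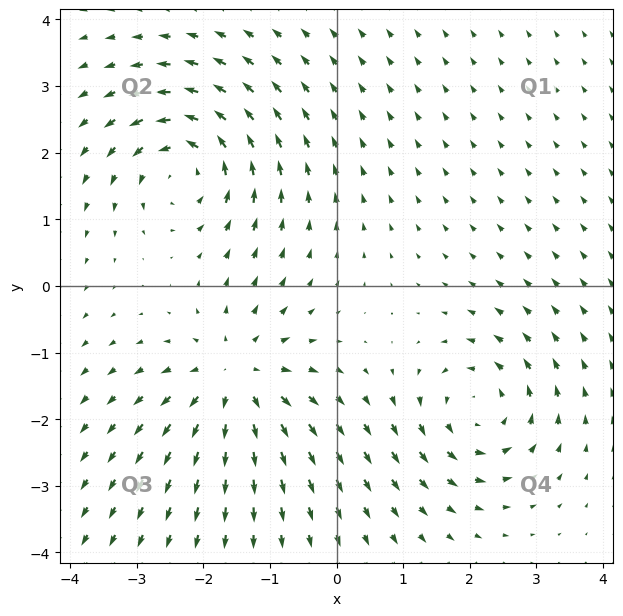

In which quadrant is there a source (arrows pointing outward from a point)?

Q3

The source sits at approximately (-1.5, -1.4), which lies in quadrant Q3. The divergence there is about +3, positive as expected for a source.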